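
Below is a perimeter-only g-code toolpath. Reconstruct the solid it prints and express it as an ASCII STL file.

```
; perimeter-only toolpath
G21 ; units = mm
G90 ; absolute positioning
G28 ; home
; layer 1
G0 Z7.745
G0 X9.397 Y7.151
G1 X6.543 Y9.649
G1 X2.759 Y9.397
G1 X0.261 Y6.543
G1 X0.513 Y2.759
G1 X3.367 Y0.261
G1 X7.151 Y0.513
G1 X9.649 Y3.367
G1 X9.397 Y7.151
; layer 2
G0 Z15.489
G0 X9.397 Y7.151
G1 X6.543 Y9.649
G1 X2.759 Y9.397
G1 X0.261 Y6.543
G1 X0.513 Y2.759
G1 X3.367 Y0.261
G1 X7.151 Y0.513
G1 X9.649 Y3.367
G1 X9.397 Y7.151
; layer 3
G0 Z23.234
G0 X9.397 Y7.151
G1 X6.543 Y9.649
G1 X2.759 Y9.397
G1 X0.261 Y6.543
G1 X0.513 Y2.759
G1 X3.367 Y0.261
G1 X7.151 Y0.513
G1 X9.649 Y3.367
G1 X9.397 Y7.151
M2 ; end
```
solid part
  facet normal 0.0000 0.0000 -1.0000
    outer loop
      vertex 2.759 9.397 0.000
      vertex 6.543 9.649 0.000
      vertex 9.397 7.151 0.000
    endloop
  endfacet
  facet normal 0.0000 0.0000 -1.0000
    outer loop
      vertex 0.261 6.543 0.000
      vertex 2.759 9.397 0.000
      vertex 9.397 7.151 0.000
    endloop
  endfacet
  facet normal 0.0000 0.0000 -1.0000
    outer loop
      vertex 0.513 2.759 0.000
      vertex 0.261 6.543 0.000
      vertex 9.397 7.151 0.000
    endloop
  endfacet
  facet normal 0.0000 0.0000 -1.0000
    outer loop
      vertex 3.367 0.261 0.000
      vertex 0.513 2.759 0.000
      vertex 9.397 7.151 0.000
    endloop
  endfacet
  facet normal 0.0000 0.0000 -1.0000
    outer loop
      vertex 7.151 0.513 0.000
      vertex 3.367 0.261 0.000
      vertex 9.397 7.151 0.000
    endloop
  endfacet
  facet normal 0.0000 0.0000 -1.0000
    outer loop
      vertex 9.649 3.367 0.000
      vertex 7.151 0.513 0.000
      vertex 9.397 7.151 0.000
    endloop
  endfacet
  facet normal 0.0000 0.0000 1.0000
    outer loop
      vertex 9.397 7.151 23.234
      vertex 6.543 9.649 23.234
      vertex 2.759 9.397 23.234
    endloop
  endfacet
  facet normal 0.0000 0.0000 1.0000
    outer loop
      vertex 9.397 7.151 23.234
      vertex 2.759 9.397 23.234
      vertex 0.261 6.543 23.234
    endloop
  endfacet
  facet normal 0.0000 0.0000 1.0000
    outer loop
      vertex 9.397 7.151 23.234
      vertex 0.261 6.543 23.234
      vertex 0.513 2.759 23.234
    endloop
  endfacet
  facet normal 0.0000 0.0000 1.0000
    outer loop
      vertex 9.397 7.151 23.234
      vertex 0.513 2.759 23.234
      vertex 3.367 0.261 23.234
    endloop
  endfacet
  facet normal 0.0000 0.0000 1.0000
    outer loop
      vertex 9.397 7.151 23.234
      vertex 3.367 0.261 23.234
      vertex 7.151 0.513 23.234
    endloop
  endfacet
  facet normal 0.0000 0.0000 1.0000
    outer loop
      vertex 9.397 7.151 23.234
      vertex 7.151 0.513 23.234
      vertex 9.649 3.367 23.234
    endloop
  endfacet
  facet normal 0.6586 0.7525 0.0000
    outer loop
      vertex 9.397 7.151 0.000
      vertex 6.543 9.649 0.000
      vertex 6.543 9.649 23.234
    endloop
  endfacet
  facet normal 0.6586 0.7525 0.0000
    outer loop
      vertex 9.397 7.151 0.000
      vertex 6.543 9.649 23.234
      vertex 9.397 7.151 23.234
    endloop
  endfacet
  facet normal -0.0664 0.9978 0.0000
    outer loop
      vertex 6.543 9.649 0.000
      vertex 2.759 9.397 0.000
      vertex 2.759 9.397 23.234
    endloop
  endfacet
  facet normal -0.0664 0.9978 0.0000
    outer loop
      vertex 6.543 9.649 0.000
      vertex 2.759 9.397 23.234
      vertex 6.543 9.649 23.234
    endloop
  endfacet
  facet normal -0.7525 0.6586 0.0000
    outer loop
      vertex 2.759 9.397 0.000
      vertex 0.261 6.543 0.000
      vertex 0.261 6.543 23.234
    endloop
  endfacet
  facet normal -0.7525 0.6586 0.0000
    outer loop
      vertex 2.759 9.397 0.000
      vertex 0.261 6.543 23.234
      vertex 2.759 9.397 23.234
    endloop
  endfacet
  facet normal -0.9978 -0.0664 0.0000
    outer loop
      vertex 0.261 6.543 0.000
      vertex 0.513 2.759 0.000
      vertex 0.513 2.759 23.234
    endloop
  endfacet
  facet normal -0.9978 -0.0664 0.0000
    outer loop
      vertex 0.261 6.543 0.000
      vertex 0.513 2.759 23.234
      vertex 0.261 6.543 23.234
    endloop
  endfacet
  facet normal -0.6586 -0.7525 0.0000
    outer loop
      vertex 0.513 2.759 0.000
      vertex 3.367 0.261 0.000
      vertex 3.367 0.261 23.234
    endloop
  endfacet
  facet normal -0.6586 -0.7525 0.0000
    outer loop
      vertex 0.513 2.759 0.000
      vertex 3.367 0.261 23.234
      vertex 0.513 2.759 23.234
    endloop
  endfacet
  facet normal 0.0664 -0.9978 0.0000
    outer loop
      vertex 3.367 0.261 0.000
      vertex 7.151 0.513 0.000
      vertex 7.151 0.513 23.234
    endloop
  endfacet
  facet normal 0.0664 -0.9978 0.0000
    outer loop
      vertex 3.367 0.261 0.000
      vertex 7.151 0.513 23.234
      vertex 3.367 0.261 23.234
    endloop
  endfacet
  facet normal 0.7525 -0.6586 0.0000
    outer loop
      vertex 7.151 0.513 0.000
      vertex 9.649 3.367 0.000
      vertex 9.649 3.367 23.234
    endloop
  endfacet
  facet normal 0.7525 -0.6586 0.0000
    outer loop
      vertex 7.151 0.513 0.000
      vertex 9.649 3.367 23.234
      vertex 7.151 0.513 23.234
    endloop
  endfacet
  facet normal 0.9978 0.0664 0.0000
    outer loop
      vertex 9.649 3.367 0.000
      vertex 9.397 7.151 0.000
      vertex 9.397 7.151 23.234
    endloop
  endfacet
  facet normal 0.9978 0.0664 0.0000
    outer loop
      vertex 9.649 3.367 0.000
      vertex 9.397 7.151 23.234
      vertex 9.649 3.367 23.234
    endloop
  endfacet
endsolid part

The G0 Z moves step by Δz≈7.745 mm. Every layer's G1 loop is the same polygon, so the solid is a straight extrusion of it from z=0 to z≈23.2. Closing with flat bottom and top caps and triangulating gives 28 facets — a regular 8-sided prism (a cylinder approximated with 8 flat sides), circumscribed radius ≈ 4.96 mm, height ≈ 23.2 mm.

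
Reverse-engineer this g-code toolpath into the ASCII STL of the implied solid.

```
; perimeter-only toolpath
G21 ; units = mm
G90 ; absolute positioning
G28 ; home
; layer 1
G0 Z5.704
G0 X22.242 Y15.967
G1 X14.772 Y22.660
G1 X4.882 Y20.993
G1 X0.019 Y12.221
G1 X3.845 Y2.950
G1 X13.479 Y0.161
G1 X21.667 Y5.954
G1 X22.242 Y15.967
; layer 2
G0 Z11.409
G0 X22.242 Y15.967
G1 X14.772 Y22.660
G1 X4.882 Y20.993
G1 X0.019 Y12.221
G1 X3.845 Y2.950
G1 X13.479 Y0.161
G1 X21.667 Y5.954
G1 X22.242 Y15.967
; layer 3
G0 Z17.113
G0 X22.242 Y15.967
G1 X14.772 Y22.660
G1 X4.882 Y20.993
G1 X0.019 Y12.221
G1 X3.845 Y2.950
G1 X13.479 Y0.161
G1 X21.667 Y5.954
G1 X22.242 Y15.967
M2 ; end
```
solid part
  facet normal 0.0000 0.0000 -1.0000
    outer loop
      vertex 4.882 20.993 0.000
      vertex 14.772 22.660 0.000
      vertex 22.242 15.967 0.000
    endloop
  endfacet
  facet normal 0.0000 0.0000 -1.0000
    outer loop
      vertex 0.019 12.221 0.000
      vertex 4.882 20.993 0.000
      vertex 22.242 15.967 0.000
    endloop
  endfacet
  facet normal 0.0000 0.0000 -1.0000
    outer loop
      vertex 3.845 2.950 0.000
      vertex 0.019 12.221 0.000
      vertex 22.242 15.967 0.000
    endloop
  endfacet
  facet normal 0.0000 0.0000 -1.0000
    outer loop
      vertex 13.479 0.161 0.000
      vertex 3.845 2.950 0.000
      vertex 22.242 15.967 0.000
    endloop
  endfacet
  facet normal 0.0000 0.0000 -1.0000
    outer loop
      vertex 21.667 5.954 0.000
      vertex 13.479 0.161 0.000
      vertex 22.242 15.967 0.000
    endloop
  endfacet
  facet normal 0.0000 0.0000 1.0000
    outer loop
      vertex 22.242 15.967 17.113
      vertex 14.772 22.660 17.113
      vertex 4.882 20.993 17.113
    endloop
  endfacet
  facet normal 0.0000 0.0000 1.0000
    outer loop
      vertex 22.242 15.967 17.113
      vertex 4.882 20.993 17.113
      vertex 0.019 12.221 17.113
    endloop
  endfacet
  facet normal 0.0000 0.0000 1.0000
    outer loop
      vertex 22.242 15.967 17.113
      vertex 0.019 12.221 17.113
      vertex 3.845 2.950 17.113
    endloop
  endfacet
  facet normal 0.0000 0.0000 1.0000
    outer loop
      vertex 22.242 15.967 17.113
      vertex 3.845 2.950 17.113
      vertex 13.479 0.161 17.113
    endloop
  endfacet
  facet normal 0.0000 0.0000 1.0000
    outer loop
      vertex 22.242 15.967 17.113
      vertex 13.479 0.161 17.113
      vertex 21.667 5.954 17.113
    endloop
  endfacet
  facet normal 0.6673 0.7448 0.0000
    outer loop
      vertex 22.242 15.967 0.000
      vertex 14.772 22.660 0.000
      vertex 14.772 22.660 17.113
    endloop
  endfacet
  facet normal 0.6673 0.7448 0.0000
    outer loop
      vertex 22.242 15.967 0.000
      vertex 14.772 22.660 17.113
      vertex 22.242 15.967 17.113
    endloop
  endfacet
  facet normal -0.1662 0.9861 0.0000
    outer loop
      vertex 14.772 22.660 0.000
      vertex 4.882 20.993 0.000
      vertex 4.882 20.993 17.113
    endloop
  endfacet
  facet normal -0.1662 0.9861 0.0000
    outer loop
      vertex 14.772 22.660 0.000
      vertex 4.882 20.993 17.113
      vertex 14.772 22.660 17.113
    endloop
  endfacet
  facet normal -0.8746 0.4849 0.0000
    outer loop
      vertex 4.882 20.993 0.000
      vertex 0.019 12.221 0.000
      vertex 0.019 12.221 17.113
    endloop
  endfacet
  facet normal -0.8746 0.4849 0.0000
    outer loop
      vertex 4.882 20.993 0.000
      vertex 0.019 12.221 17.113
      vertex 4.882 20.993 17.113
    endloop
  endfacet
  facet normal -0.9244 -0.3815 0.0000
    outer loop
      vertex 0.019 12.221 0.000
      vertex 3.845 2.950 0.000
      vertex 3.845 2.950 17.113
    endloop
  endfacet
  facet normal -0.9244 -0.3815 0.0000
    outer loop
      vertex 0.019 12.221 0.000
      vertex 3.845 2.950 17.113
      vertex 0.019 12.221 17.113
    endloop
  endfacet
  facet normal -0.2781 -0.9606 0.0000
    outer loop
      vertex 3.845 2.950 0.000
      vertex 13.479 0.161 0.000
      vertex 13.479 0.161 17.113
    endloop
  endfacet
  facet normal -0.2781 -0.9606 0.0000
    outer loop
      vertex 3.845 2.950 0.000
      vertex 13.479 0.161 17.113
      vertex 3.845 2.950 17.113
    endloop
  endfacet
  facet normal 0.5776 -0.8163 0.0000
    outer loop
      vertex 13.479 0.161 0.000
      vertex 21.667 5.954 0.000
      vertex 21.667 5.954 17.113
    endloop
  endfacet
  facet normal 0.5776 -0.8163 0.0000
    outer loop
      vertex 13.479 0.161 0.000
      vertex 21.667 5.954 17.113
      vertex 13.479 0.161 17.113
    endloop
  endfacet
  facet normal 0.9984 -0.0573 0.0000
    outer loop
      vertex 21.667 5.954 0.000
      vertex 22.242 15.967 0.000
      vertex 22.242 15.967 17.113
    endloop
  endfacet
  facet normal 0.9984 -0.0573 0.0000
    outer loop
      vertex 21.667 5.954 0.000
      vertex 22.242 15.967 17.113
      vertex 21.667 5.954 17.113
    endloop
  endfacet
endsolid part

The G0 Z moves step by Δz≈5.704 mm. Every layer's G1 loop is the same polygon, so the solid is a straight extrusion of it from z=0 to z≈17.1. Closing with flat bottom and top caps and triangulating gives 24 facets — a regular 7-sided prism (a cylinder approximated with 7 flat sides), circumscribed radius ≈ 11.6 mm, height ≈ 17.1 mm.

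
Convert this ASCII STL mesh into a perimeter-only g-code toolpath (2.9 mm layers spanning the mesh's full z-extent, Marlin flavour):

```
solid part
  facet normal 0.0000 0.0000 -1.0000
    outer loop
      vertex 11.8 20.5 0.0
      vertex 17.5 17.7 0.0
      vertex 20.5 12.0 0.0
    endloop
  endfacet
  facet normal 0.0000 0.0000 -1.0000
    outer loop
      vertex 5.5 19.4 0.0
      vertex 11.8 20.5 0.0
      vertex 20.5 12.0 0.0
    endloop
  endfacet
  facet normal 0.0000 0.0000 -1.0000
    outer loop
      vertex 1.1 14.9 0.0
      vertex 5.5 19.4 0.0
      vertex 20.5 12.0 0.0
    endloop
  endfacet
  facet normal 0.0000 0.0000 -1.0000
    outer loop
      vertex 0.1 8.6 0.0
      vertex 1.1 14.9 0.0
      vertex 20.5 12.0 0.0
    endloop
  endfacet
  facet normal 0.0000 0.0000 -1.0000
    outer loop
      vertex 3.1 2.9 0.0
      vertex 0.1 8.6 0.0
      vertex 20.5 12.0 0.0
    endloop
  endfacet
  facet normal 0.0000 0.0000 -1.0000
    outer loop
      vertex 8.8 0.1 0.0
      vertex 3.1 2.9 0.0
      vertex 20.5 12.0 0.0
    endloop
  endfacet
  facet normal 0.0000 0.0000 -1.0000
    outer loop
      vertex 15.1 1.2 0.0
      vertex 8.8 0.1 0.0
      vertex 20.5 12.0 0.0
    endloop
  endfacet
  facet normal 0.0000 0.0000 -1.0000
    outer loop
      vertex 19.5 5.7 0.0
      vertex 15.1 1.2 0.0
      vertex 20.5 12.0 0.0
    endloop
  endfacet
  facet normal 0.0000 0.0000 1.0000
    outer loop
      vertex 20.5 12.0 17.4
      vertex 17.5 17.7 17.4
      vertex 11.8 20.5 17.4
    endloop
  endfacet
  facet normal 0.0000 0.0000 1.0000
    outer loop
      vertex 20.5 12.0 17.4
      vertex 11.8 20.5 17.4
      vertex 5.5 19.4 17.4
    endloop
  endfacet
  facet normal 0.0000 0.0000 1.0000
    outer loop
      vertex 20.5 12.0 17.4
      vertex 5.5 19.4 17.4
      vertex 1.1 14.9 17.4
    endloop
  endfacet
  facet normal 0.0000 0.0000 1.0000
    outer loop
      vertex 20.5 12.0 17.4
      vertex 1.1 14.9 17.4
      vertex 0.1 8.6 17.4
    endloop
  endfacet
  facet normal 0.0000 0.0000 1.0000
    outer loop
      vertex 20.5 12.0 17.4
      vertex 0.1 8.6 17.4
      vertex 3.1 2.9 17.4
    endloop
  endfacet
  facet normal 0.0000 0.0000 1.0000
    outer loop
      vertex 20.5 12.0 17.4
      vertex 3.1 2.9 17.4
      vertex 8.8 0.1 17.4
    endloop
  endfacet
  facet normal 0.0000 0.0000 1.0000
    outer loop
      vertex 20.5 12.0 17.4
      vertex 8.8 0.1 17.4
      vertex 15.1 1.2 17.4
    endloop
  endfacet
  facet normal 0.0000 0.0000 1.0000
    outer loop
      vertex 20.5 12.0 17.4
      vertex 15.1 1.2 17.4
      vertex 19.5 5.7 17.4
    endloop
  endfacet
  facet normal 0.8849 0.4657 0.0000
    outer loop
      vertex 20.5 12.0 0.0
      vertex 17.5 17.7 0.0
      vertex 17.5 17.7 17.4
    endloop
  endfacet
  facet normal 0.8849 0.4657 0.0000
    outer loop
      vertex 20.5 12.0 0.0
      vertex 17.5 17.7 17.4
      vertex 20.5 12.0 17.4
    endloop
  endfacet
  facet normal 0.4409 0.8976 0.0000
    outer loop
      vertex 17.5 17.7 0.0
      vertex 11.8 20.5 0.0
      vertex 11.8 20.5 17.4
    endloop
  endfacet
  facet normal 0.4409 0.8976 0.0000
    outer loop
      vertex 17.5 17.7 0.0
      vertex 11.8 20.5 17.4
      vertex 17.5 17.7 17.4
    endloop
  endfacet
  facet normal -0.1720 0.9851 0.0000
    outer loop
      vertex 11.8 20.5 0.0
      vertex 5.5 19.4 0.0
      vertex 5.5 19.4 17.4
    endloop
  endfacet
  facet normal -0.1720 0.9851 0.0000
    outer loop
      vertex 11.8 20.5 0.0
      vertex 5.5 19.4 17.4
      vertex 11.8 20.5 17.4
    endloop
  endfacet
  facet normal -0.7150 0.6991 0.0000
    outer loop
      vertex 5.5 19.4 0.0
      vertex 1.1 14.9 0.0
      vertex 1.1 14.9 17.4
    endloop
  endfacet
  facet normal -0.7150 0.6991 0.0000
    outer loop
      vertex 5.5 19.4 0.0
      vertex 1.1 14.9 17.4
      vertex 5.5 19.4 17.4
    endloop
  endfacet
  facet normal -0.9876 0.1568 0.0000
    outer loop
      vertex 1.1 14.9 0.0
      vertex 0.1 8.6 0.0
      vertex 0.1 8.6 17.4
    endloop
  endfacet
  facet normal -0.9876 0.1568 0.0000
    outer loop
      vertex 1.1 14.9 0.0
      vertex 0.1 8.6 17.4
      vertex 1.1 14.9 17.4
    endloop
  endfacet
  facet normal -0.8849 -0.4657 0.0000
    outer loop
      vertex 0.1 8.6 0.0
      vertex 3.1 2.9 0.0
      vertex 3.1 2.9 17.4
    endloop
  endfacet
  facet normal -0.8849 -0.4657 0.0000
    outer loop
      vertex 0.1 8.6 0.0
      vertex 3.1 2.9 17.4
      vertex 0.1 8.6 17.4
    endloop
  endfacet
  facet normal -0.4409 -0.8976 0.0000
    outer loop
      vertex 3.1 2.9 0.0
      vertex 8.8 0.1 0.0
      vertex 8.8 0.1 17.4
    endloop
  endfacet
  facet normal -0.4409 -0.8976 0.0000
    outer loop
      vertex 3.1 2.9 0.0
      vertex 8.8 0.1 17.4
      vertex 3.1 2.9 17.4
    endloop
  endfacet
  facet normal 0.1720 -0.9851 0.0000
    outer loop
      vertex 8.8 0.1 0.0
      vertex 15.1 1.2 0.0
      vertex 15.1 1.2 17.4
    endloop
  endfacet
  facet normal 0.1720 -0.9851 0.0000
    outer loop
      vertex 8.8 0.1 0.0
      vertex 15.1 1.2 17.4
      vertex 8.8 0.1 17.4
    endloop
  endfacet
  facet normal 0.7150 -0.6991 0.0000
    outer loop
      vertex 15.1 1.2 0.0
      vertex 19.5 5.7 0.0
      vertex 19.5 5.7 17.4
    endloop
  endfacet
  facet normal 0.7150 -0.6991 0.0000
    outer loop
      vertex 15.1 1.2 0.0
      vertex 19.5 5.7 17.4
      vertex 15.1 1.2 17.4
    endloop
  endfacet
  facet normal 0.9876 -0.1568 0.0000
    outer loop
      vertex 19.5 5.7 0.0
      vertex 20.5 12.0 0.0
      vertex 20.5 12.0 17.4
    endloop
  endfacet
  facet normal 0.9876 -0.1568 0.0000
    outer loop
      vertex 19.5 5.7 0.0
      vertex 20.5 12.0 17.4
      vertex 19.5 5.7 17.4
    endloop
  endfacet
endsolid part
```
; perimeter-only toolpath
G21 ; units = mm
G90 ; absolute positioning
G28 ; home
; layer 1
G0 Z2.9
G0 X20.5 Y12.0
G1 X17.5 Y17.7
G1 X11.8 Y20.5
G1 X5.5 Y19.4
G1 X1.1 Y14.9
G1 X0.1 Y8.6
G1 X3.1 Y2.9
G1 X8.8 Y0.1
G1 X15.1 Y1.2
G1 X19.5 Y5.7
G1 X20.5 Y12.0
; layer 2
G0 Z5.8
G0 X20.5 Y12.0
G1 X17.5 Y17.7
G1 X11.8 Y20.5
G1 X5.5 Y19.4
G1 X1.1 Y14.9
G1 X0.1 Y8.6
G1 X3.1 Y2.9
G1 X8.8 Y0.1
G1 X15.1 Y1.2
G1 X19.5 Y5.7
G1 X20.5 Y12.0
; layer 3
G0 Z8.7
G0 X20.5 Y12.0
G1 X17.5 Y17.7
G1 X11.8 Y20.5
G1 X5.5 Y19.4
G1 X1.1 Y14.9
G1 X0.1 Y8.6
G1 X3.1 Y2.9
G1 X8.8 Y0.1
G1 X15.1 Y1.2
G1 X19.5 Y5.7
G1 X20.5 Y12.0
; layer 4
G0 Z11.6
G0 X20.5 Y12.0
G1 X17.5 Y17.7
G1 X11.8 Y20.5
G1 X5.5 Y19.4
G1 X1.1 Y14.9
G1 X0.1 Y8.6
G1 X3.1 Y2.9
G1 X8.8 Y0.1
G1 X15.1 Y1.2
G1 X19.5 Y5.7
G1 X20.5 Y12.0
; layer 5
G0 Z14.5
G0 X20.5 Y12.0
G1 X17.5 Y17.7
G1 X11.8 Y20.5
G1 X5.5 Y19.4
G1 X1.1 Y14.9
G1 X0.1 Y8.6
G1 X3.1 Y2.9
G1 X8.8 Y0.1
G1 X15.1 Y1.2
G1 X19.5 Y5.7
G1 X20.5 Y12.0
; layer 6
G0 Z17.4
G0 X20.5 Y12.0
G1 X17.5 Y17.7
G1 X11.8 Y20.5
G1 X5.5 Y19.4
G1 X1.1 Y14.9
G1 X0.1 Y8.6
G1 X3.1 Y2.9
G1 X8.8 Y0.1
G1 X15.1 Y1.2
G1 X19.5 Y5.7
G1 X20.5 Y12.0
M2 ; end

The solid is a regular 10-sided prism (a cylinder approximated with 10 flat sides), circumscribed radius ≈ 10.3 mm, height ≈ 17.4 mm. Slicing at Δz = 2.9 mm — 6 equal slices spanning the solid's height, so layer i sits at z = i·h/6 — gives 6 non-empty perimeters. Each is a 10-segment closed polygon; G0 lifts to the layer z and rapids to the start vertex, then G1 traces the edges.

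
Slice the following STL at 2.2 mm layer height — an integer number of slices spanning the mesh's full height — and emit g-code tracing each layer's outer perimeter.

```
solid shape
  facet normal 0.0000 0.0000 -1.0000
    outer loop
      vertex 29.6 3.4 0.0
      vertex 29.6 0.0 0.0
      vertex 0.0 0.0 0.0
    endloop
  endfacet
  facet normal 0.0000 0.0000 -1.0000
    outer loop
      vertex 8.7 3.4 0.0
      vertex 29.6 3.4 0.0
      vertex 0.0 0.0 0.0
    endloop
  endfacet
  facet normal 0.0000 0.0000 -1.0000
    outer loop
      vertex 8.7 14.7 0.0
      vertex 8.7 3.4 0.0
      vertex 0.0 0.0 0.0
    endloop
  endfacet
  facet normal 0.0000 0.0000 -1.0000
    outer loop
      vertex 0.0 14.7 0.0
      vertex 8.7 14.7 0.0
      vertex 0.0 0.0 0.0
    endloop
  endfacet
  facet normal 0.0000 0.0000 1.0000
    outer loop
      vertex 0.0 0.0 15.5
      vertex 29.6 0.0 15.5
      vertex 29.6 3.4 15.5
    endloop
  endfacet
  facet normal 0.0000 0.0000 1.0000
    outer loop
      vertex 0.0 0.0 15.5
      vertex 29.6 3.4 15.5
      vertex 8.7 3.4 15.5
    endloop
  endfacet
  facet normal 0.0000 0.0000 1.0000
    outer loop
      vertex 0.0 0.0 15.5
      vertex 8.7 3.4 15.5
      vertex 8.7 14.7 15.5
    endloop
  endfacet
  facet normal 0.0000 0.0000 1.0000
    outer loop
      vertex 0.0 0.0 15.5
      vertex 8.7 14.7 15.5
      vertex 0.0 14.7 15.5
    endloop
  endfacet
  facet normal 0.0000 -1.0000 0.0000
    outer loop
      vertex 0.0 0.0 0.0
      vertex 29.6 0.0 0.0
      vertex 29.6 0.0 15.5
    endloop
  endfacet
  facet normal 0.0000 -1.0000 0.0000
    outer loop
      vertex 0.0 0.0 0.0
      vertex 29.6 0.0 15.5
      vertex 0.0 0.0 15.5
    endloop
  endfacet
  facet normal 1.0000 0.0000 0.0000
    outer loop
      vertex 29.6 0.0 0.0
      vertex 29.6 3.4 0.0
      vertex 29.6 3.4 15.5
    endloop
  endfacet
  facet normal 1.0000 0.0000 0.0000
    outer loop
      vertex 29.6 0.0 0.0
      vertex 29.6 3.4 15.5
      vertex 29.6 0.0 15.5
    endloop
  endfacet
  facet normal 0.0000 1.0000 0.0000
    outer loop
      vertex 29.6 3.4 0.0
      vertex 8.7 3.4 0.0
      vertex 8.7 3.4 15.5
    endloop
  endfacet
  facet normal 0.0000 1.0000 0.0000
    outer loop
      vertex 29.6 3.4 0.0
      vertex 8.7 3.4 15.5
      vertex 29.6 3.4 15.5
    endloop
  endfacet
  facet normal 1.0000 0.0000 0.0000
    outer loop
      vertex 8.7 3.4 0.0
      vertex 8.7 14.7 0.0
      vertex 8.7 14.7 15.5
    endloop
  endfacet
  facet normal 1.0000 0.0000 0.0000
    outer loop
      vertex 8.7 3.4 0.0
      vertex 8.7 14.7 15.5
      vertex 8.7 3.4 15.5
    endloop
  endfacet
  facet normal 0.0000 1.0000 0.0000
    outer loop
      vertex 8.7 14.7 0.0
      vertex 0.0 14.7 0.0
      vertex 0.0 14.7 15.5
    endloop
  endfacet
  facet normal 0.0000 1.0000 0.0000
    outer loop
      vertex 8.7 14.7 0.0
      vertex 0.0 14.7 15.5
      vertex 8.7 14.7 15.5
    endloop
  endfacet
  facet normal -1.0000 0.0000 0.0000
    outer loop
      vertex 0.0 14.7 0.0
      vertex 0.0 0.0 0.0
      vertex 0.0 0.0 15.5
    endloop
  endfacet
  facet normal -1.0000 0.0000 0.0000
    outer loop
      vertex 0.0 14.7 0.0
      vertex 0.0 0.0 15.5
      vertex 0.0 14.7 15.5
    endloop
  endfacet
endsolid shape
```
; perimeter-only toolpath
G21 ; units = mm
G90 ; absolute positioning
G28 ; home
; layer 1
G0 Z2.2
G0 X0.0 Y0.0
G1 X29.6 Y0.0
G1 X29.6 Y3.4
G1 X8.7 Y3.4
G1 X8.7 Y14.7
G1 X0.0 Y14.7
G1 X0.0 Y0.0
; layer 2
G0 Z4.4
G0 X0.0 Y0.0
G1 X29.6 Y0.0
G1 X29.6 Y3.4
G1 X8.7 Y3.4
G1 X8.7 Y14.7
G1 X0.0 Y14.7
G1 X0.0 Y0.0
; layer 3
G0 Z6.6
G0 X0.0 Y0.0
G1 X29.6 Y0.0
G1 X29.6 Y3.4
G1 X8.7 Y3.4
G1 X8.7 Y14.7
G1 X0.0 Y14.7
G1 X0.0 Y0.0
; layer 4
G0 Z8.9
G0 X0.0 Y0.0
G1 X29.6 Y0.0
G1 X29.6 Y3.4
G1 X8.7 Y3.4
G1 X8.7 Y14.7
G1 X0.0 Y14.7
G1 X0.0 Y0.0
; layer 5
G0 Z11.1
G0 X0.0 Y0.0
G1 X29.6 Y0.0
G1 X29.6 Y3.4
G1 X8.7 Y3.4
G1 X8.7 Y14.7
G1 X0.0 Y14.7
G1 X0.0 Y0.0
; layer 6
G0 Z13.3
G0 X0.0 Y0.0
G1 X29.6 Y0.0
G1 X29.6 Y3.4
G1 X8.7 Y3.4
G1 X8.7 Y14.7
G1 X0.0 Y14.7
G1 X0.0 Y0.0
; layer 7
G0 Z15.5
G0 X0.0 Y0.0
G1 X29.6 Y0.0
G1 X29.6 Y3.4
G1 X8.7 Y3.4
G1 X8.7 Y14.7
G1 X0.0 Y14.7
G1 X0.0 Y0.0
M2 ; end

The solid is an L-shaped prism: outer 29.6 × 14.7 mm, arm thicknesses ≈ 3.4 mm (horizontal) and 8.7 mm (vertical), extruded 15.5 mm in z. Slicing at Δz = 2.2 mm — 7 equal slices spanning the solid's height, so layer i sits at z = i·h/7 — gives 7 non-empty perimeters. Each is a 6-segment closed polygon; G0 lifts to the layer z and rapids to the start vertex, then G1 traces the edges.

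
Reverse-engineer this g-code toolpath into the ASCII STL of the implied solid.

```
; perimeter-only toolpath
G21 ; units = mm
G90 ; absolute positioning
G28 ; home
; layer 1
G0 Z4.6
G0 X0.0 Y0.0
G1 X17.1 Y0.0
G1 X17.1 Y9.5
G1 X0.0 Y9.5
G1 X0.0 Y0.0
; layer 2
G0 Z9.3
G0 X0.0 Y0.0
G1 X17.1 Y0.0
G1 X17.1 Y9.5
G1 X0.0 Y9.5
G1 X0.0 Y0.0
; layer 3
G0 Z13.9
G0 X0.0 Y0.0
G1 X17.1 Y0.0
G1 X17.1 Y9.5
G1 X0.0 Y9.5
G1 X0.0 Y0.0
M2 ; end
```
solid part
  facet normal 0.0000 0.0000 -1.0000
    outer loop
      vertex 17.1 9.5 0.0
      vertex 17.1 0.0 0.0
      vertex 0.0 0.0 0.0
    endloop
  endfacet
  facet normal 0.0000 0.0000 -1.0000
    outer loop
      vertex 0.0 9.5 0.0
      vertex 17.1 9.5 0.0
      vertex 0.0 0.0 0.0
    endloop
  endfacet
  facet normal 0.0000 0.0000 1.0000
    outer loop
      vertex 0.0 0.0 13.9
      vertex 17.1 0.0 13.9
      vertex 17.1 9.5 13.9
    endloop
  endfacet
  facet normal 0.0000 0.0000 1.0000
    outer loop
      vertex 0.0 0.0 13.9
      vertex 17.1 9.5 13.9
      vertex 0.0 9.5 13.9
    endloop
  endfacet
  facet normal 0.0000 -1.0000 0.0000
    outer loop
      vertex 0.0 0.0 0.0
      vertex 17.1 0.0 0.0
      vertex 17.1 0.0 13.9
    endloop
  endfacet
  facet normal 0.0000 -1.0000 0.0000
    outer loop
      vertex 0.0 0.0 0.0
      vertex 17.1 0.0 13.9
      vertex 0.0 0.0 13.9
    endloop
  endfacet
  facet normal 0.0000 1.0000 0.0000
    outer loop
      vertex 17.1 9.5 13.9
      vertex 17.1 9.5 0.0
      vertex 0.0 9.5 0.0
    endloop
  endfacet
  facet normal 0.0000 1.0000 0.0000
    outer loop
      vertex 0.0 9.5 13.9
      vertex 17.1 9.5 13.9
      vertex 0.0 9.5 0.0
    endloop
  endfacet
  facet normal -1.0000 0.0000 0.0000
    outer loop
      vertex 0.0 9.5 13.9
      vertex 0.0 9.5 0.0
      vertex 0.0 0.0 0.0
    endloop
  endfacet
  facet normal -1.0000 0.0000 0.0000
    outer loop
      vertex 0.0 0.0 13.9
      vertex 0.0 9.5 13.9
      vertex 0.0 0.0 0.0
    endloop
  endfacet
  facet normal 1.0000 0.0000 0.0000
    outer loop
      vertex 17.1 0.0 0.0
      vertex 17.1 9.5 0.0
      vertex 17.1 9.5 13.9
    endloop
  endfacet
  facet normal 1.0000 0.0000 0.0000
    outer loop
      vertex 17.1 0.0 0.0
      vertex 17.1 9.5 13.9
      vertex 17.1 0.0 13.9
    endloop
  endfacet
endsolid part

The G0 Z moves step by Δz≈4.6 mm. Every layer's G1 loop is the same polygon, so the solid is a straight extrusion of it from z=0 to z≈13.9. Closing with flat bottom and top caps and triangulating gives 12 facets — a rectangular box, roughly 17.1 × 9.5 mm footprint and 13.9 mm tall.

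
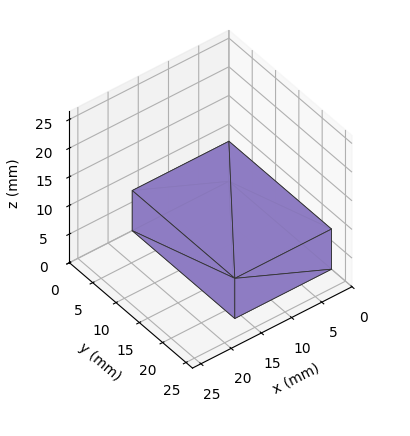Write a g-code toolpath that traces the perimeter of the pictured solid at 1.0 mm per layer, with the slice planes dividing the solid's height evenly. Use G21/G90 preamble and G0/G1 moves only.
Reading the render: the shape is a rectangular box, roughly 16 × 22 mm footprint and 7 mm tall (dimensions read to the nearest mm from the axis ticks). For the g-code, the solid's height is divided into equal slices at the stated Δz and each level perimeter traced with G1 moves after a G0 lift.

; perimeter-only toolpath
G21 ; units = mm
G90 ; absolute positioning
G28 ; home
; layer 1
G0 Z1.0
G0 X0.0 Y0.0
G1 X16.0 Y0.0
G1 X16.0 Y22.0
G1 X0.0 Y22.0
G1 X0.0 Y0.0
; layer 2
G0 Z2.0
G0 X0.0 Y0.0
G1 X16.0 Y0.0
G1 X16.0 Y22.0
G1 X0.0 Y22.0
G1 X0.0 Y0.0
; layer 3
G0 Z3.0
G0 X0.0 Y0.0
G1 X16.0 Y0.0
G1 X16.0 Y22.0
G1 X0.0 Y22.0
G1 X0.0 Y0.0
; layer 4
G0 Z4.0
G0 X0.0 Y0.0
G1 X16.0 Y0.0
G1 X16.0 Y22.0
G1 X0.0 Y22.0
G1 X0.0 Y0.0
; layer 5
G0 Z5.0
G0 X0.0 Y0.0
G1 X16.0 Y0.0
G1 X16.0 Y22.0
G1 X0.0 Y22.0
G1 X0.0 Y0.0
; layer 6
G0 Z6.0
G0 X0.0 Y0.0
G1 X16.0 Y0.0
G1 X16.0 Y22.0
G1 X0.0 Y22.0
G1 X0.0 Y0.0
; layer 7
G0 Z7.0
G0 X0.0 Y0.0
G1 X16.0 Y0.0
G1 X16.0 Y22.0
G1 X0.0 Y22.0
G1 X0.0 Y0.0
M2 ; end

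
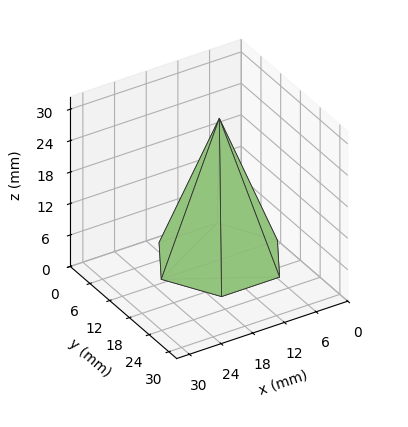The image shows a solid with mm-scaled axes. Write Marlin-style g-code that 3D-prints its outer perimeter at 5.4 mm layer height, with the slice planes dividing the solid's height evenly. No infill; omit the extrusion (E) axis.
Reading the render: the shape is a regular 6-sided pyramid, base circumscribed radius ≈ 11 mm, apex at z ≈ 27 mm (dimensions read to the nearest mm from the axis ticks). For the g-code, the solid's height is divided into equal slices at the stated Δz and each level perimeter traced with G1 moves after a G0 lift.

; perimeter-only toolpath
G21 ; units = mm
G90 ; absolute positioning
G28 ; home
; layer 1
G0 Z5.4
G0 X19.8 Y11.0
G1 X15.4 Y18.6
G1 X6.6 Y18.6
G1 X2.2 Y11.0
G1 X6.6 Y3.4
G1 X15.4 Y3.4
G1 X19.8 Y11.0
; layer 2
G0 Z10.8
G0 X17.6 Y11.0
G1 X14.3 Y16.7
G1 X7.7 Y16.7
G1 X4.4 Y11.0
G1 X7.7 Y5.3
G1 X14.3 Y5.3
G1 X17.6 Y11.0
; layer 3
G0 Z16.2
G0 X15.4 Y11.0
G1 X13.2 Y14.8
G1 X8.8 Y14.8
G1 X6.6 Y11.0
G1 X8.8 Y7.2
G1 X13.2 Y7.2
G1 X15.4 Y11.0
; layer 4
G0 Z21.6
G0 X13.2 Y11.0
G1 X12.1 Y12.9
G1 X9.9 Y12.9
G1 X8.8 Y11.0
G1 X9.9 Y9.1
G1 X12.1 Y9.1
G1 X13.2 Y11.0
M2 ; end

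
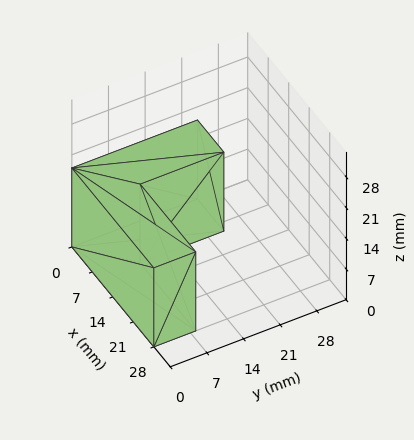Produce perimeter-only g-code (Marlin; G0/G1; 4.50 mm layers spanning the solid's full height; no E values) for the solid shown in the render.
Reading the render: the shape is an L-shaped prism: outer 28 × 24 mm, arm thicknesses ≈ 8 mm (horizontal) and 9 mm (vertical), extruded 18 mm in z (dimensions read to the nearest mm from the axis ticks). For the g-code, the solid's height is divided into equal slices at the stated Δz and each level perimeter traced with G1 moves after a G0 lift.

; perimeter-only toolpath
G21 ; units = mm
G90 ; absolute positioning
G28 ; home
; layer 1
G0 Z4.50
G0 X0.00 Y0.00
G1 X28.00 Y0.00
G1 X28.00 Y8.00
G1 X9.00 Y8.00
G1 X9.00 Y24.00
G1 X0.00 Y24.00
G1 X0.00 Y0.00
; layer 2
G0 Z9.00
G0 X0.00 Y0.00
G1 X28.00 Y0.00
G1 X28.00 Y8.00
G1 X9.00 Y8.00
G1 X9.00 Y24.00
G1 X0.00 Y24.00
G1 X0.00 Y0.00
; layer 3
G0 Z13.50
G0 X0.00 Y0.00
G1 X28.00 Y0.00
G1 X28.00 Y8.00
G1 X9.00 Y8.00
G1 X9.00 Y24.00
G1 X0.00 Y24.00
G1 X0.00 Y0.00
; layer 4
G0 Z18.00
G0 X0.00 Y0.00
G1 X28.00 Y0.00
G1 X28.00 Y8.00
G1 X9.00 Y8.00
G1 X9.00 Y24.00
G1 X0.00 Y24.00
G1 X0.00 Y0.00
M2 ; end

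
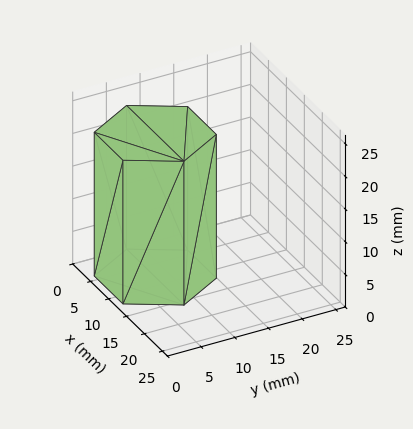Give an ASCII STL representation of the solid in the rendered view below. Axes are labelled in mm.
Reading the render: the shape is a regular 6-sided prism (a cylinder approximated with 6 flat sides), circumscribed radius ≈ 8 mm, height ≈ 22 mm (dimensions read to the nearest mm from the axis ticks). For the STL, each face is triangulated and given an outward normal.

solid part
  facet normal 0.0000 0.0000 -1.0000
    outer loop
      vertex 4.000 14.928 0.000
      vertex 12.000 14.928 0.000
      vertex 16.000 8.000 0.000
    endloop
  endfacet
  facet normal 0.0000 0.0000 -1.0000
    outer loop
      vertex 0.000 8.000 0.000
      vertex 4.000 14.928 0.000
      vertex 16.000 8.000 0.000
    endloop
  endfacet
  facet normal 0.0000 0.0000 -1.0000
    outer loop
      vertex 4.000 1.072 0.000
      vertex 0.000 8.000 0.000
      vertex 16.000 8.000 0.000
    endloop
  endfacet
  facet normal 0.0000 0.0000 -1.0000
    outer loop
      vertex 12.000 1.072 0.000
      vertex 4.000 1.072 0.000
      vertex 16.000 8.000 0.000
    endloop
  endfacet
  facet normal 0.0000 0.0000 1.0000
    outer loop
      vertex 16.000 8.000 22.000
      vertex 12.000 14.928 22.000
      vertex 4.000 14.928 22.000
    endloop
  endfacet
  facet normal 0.0000 0.0000 1.0000
    outer loop
      vertex 16.000 8.000 22.000
      vertex 4.000 14.928 22.000
      vertex 0.000 8.000 22.000
    endloop
  endfacet
  facet normal 0.0000 0.0000 1.0000
    outer loop
      vertex 16.000 8.000 22.000
      vertex 0.000 8.000 22.000
      vertex 4.000 1.072 22.000
    endloop
  endfacet
  facet normal 0.0000 0.0000 1.0000
    outer loop
      vertex 16.000 8.000 22.000
      vertex 4.000 1.072 22.000
      vertex 12.000 1.072 22.000
    endloop
  endfacet
  facet normal 0.8660 0.5000 0.0000
    outer loop
      vertex 16.000 8.000 0.000
      vertex 12.000 14.928 0.000
      vertex 12.000 14.928 22.000
    endloop
  endfacet
  facet normal 0.8660 0.5000 0.0000
    outer loop
      vertex 16.000 8.000 0.000
      vertex 12.000 14.928 22.000
      vertex 16.000 8.000 22.000
    endloop
  endfacet
  facet normal 0.0000 1.0000 0.0000
    outer loop
      vertex 12.000 14.928 0.000
      vertex 4.000 14.928 0.000
      vertex 4.000 14.928 22.000
    endloop
  endfacet
  facet normal 0.0000 1.0000 0.0000
    outer loop
      vertex 12.000 14.928 0.000
      vertex 4.000 14.928 22.000
      vertex 12.000 14.928 22.000
    endloop
  endfacet
  facet normal -0.8660 0.5000 0.0000
    outer loop
      vertex 4.000 14.928 0.000
      vertex 0.000 8.000 0.000
      vertex 0.000 8.000 22.000
    endloop
  endfacet
  facet normal -0.8660 0.5000 0.0000
    outer loop
      vertex 4.000 14.928 0.000
      vertex 0.000 8.000 22.000
      vertex 4.000 14.928 22.000
    endloop
  endfacet
  facet normal -0.8660 -0.5000 0.0000
    outer loop
      vertex 0.000 8.000 0.000
      vertex 4.000 1.072 0.000
      vertex 4.000 1.072 22.000
    endloop
  endfacet
  facet normal -0.8660 -0.5000 0.0000
    outer loop
      vertex 0.000 8.000 0.000
      vertex 4.000 1.072 22.000
      vertex 0.000 8.000 22.000
    endloop
  endfacet
  facet normal 0.0000 -1.0000 0.0000
    outer loop
      vertex 4.000 1.072 0.000
      vertex 12.000 1.072 0.000
      vertex 12.000 1.072 22.000
    endloop
  endfacet
  facet normal 0.0000 -1.0000 0.0000
    outer loop
      vertex 4.000 1.072 0.000
      vertex 12.000 1.072 22.000
      vertex 4.000 1.072 22.000
    endloop
  endfacet
  facet normal 0.8660 -0.5000 0.0000
    outer loop
      vertex 12.000 1.072 0.000
      vertex 16.000 8.000 0.000
      vertex 16.000 8.000 22.000
    endloop
  endfacet
  facet normal 0.8660 -0.5000 0.0000
    outer loop
      vertex 12.000 1.072 0.000
      vertex 16.000 8.000 22.000
      vertex 12.000 1.072 22.000
    endloop
  endfacet
endsolid part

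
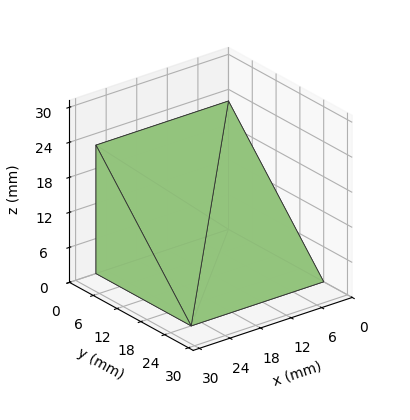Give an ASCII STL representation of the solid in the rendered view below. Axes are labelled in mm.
Reading the render: the shape is a wedge (ramp): 26 × 24 mm base, rising to 22 mm along the y=0 edge and sloping linearly to z=0 at y=24 (dimensions read to the nearest mm from the axis ticks). For the STL, each face is triangulated and given an outward normal.

solid part
  facet normal 0.0000 0.0000 -1.0000
    outer loop
      vertex 26.0 24.0 0.0
      vertex 26.0 0.0 0.0
      vertex 0.0 0.0 0.0
    endloop
  endfacet
  facet normal 0.0000 0.0000 -1.0000
    outer loop
      vertex 0.0 24.0 0.0
      vertex 26.0 24.0 0.0
      vertex 0.0 0.0 0.0
    endloop
  endfacet
  facet normal 0.0000 -1.0000 0.0000
    outer loop
      vertex 0.0 0.0 0.0
      vertex 26.0 0.0 0.0
      vertex 26.0 0.0 22.0
    endloop
  endfacet
  facet normal 0.0000 -1.0000 0.0000
    outer loop
      vertex 0.0 0.0 0.0
      vertex 26.0 0.0 22.0
      vertex 0.0 0.0 22.0
    endloop
  endfacet
  facet normal 0.0000 0.6757 0.7372
    outer loop
      vertex 0.0 0.0 22.0
      vertex 26.0 0.0 22.0
      vertex 26.0 24.0 0.0
    endloop
  endfacet
  facet normal 0.0000 0.6757 0.7372
    outer loop
      vertex 0.0 0.0 22.0
      vertex 26.0 24.0 0.0
      vertex 0.0 24.0 0.0
    endloop
  endfacet
  facet normal -1.0000 0.0000 0.0000
    outer loop
      vertex 0.0 0.0 22.0
      vertex 0.0 24.0 0.0
      vertex 0.0 0.0 0.0
    endloop
  endfacet
  facet normal 1.0000 0.0000 0.0000
    outer loop
      vertex 26.0 0.0 0.0
      vertex 26.0 24.0 0.0
      vertex 26.0 0.0 22.0
    endloop
  endfacet
endsolid part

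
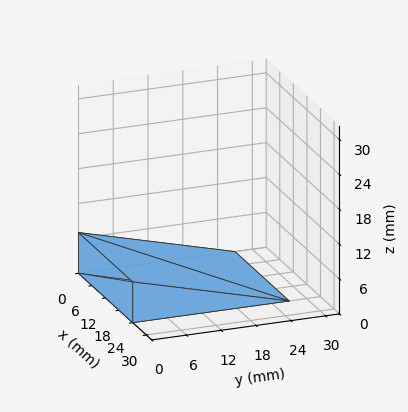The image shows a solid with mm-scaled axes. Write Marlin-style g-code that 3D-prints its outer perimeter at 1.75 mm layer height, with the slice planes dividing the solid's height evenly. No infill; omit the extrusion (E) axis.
Reading the render: the shape is a wedge (ramp): 24 × 27 mm base, rising to 7 mm along the y=0 edge and sloping linearly to z=0 at y=27 (dimensions read to the nearest mm from the axis ticks). For the g-code, the solid's height is divided into equal slices at the stated Δz and each level perimeter traced with G1 moves after a G0 lift.

; perimeter-only toolpath
G21 ; units = mm
G90 ; absolute positioning
G28 ; home
; layer 1
G0 Z1.75
G0 X0.00 Y0.00
G1 X24.00 Y0.00
G1 X24.00 Y20.25
G1 X0.00 Y20.25
G1 X0.00 Y0.00
; layer 2
G0 Z3.50
G0 X0.00 Y0.00
G1 X24.00 Y0.00
G1 X24.00 Y13.50
G1 X0.00 Y13.50
G1 X0.00 Y0.00
; layer 3
G0 Z5.25
G0 X0.00 Y0.00
G1 X24.00 Y0.00
G1 X24.00 Y6.75
G1 X0.00 Y6.75
G1 X0.00 Y0.00
M2 ; end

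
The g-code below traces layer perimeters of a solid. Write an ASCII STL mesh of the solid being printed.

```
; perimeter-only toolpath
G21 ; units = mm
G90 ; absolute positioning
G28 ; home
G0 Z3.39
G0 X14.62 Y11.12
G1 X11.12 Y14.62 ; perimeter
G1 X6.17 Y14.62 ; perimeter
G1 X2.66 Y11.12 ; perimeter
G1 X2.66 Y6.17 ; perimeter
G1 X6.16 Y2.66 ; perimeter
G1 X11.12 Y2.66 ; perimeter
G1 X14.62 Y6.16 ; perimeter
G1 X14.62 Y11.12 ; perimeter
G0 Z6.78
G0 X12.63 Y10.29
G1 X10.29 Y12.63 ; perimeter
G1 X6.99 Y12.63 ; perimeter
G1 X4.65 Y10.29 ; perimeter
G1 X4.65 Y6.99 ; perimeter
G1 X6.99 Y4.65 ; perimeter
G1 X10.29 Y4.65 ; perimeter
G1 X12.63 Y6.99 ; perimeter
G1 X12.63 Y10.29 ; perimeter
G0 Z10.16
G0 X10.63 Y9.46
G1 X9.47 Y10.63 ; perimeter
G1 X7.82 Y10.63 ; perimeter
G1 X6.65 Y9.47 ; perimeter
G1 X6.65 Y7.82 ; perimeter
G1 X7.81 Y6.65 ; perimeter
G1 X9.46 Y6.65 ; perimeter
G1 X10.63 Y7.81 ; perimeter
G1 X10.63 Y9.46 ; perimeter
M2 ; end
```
solid part
  facet normal 0.0000 0.0000 -1.0000
    outer loop
      vertex 5.34 16.62 0.00
      vertex 11.95 16.62 0.00
      vertex 16.62 11.94 0.00
    endloop
  endfacet
  facet normal 0.0000 0.0000 -1.0000
    outer loop
      vertex 0.66 11.95 0.00
      vertex 5.34 16.62 0.00
      vertex 16.62 11.94 0.00
    endloop
  endfacet
  facet normal 0.0000 0.0000 -1.0000
    outer loop
      vertex 0.66 5.34 0.00
      vertex 0.66 11.95 0.00
      vertex 16.62 11.94 0.00
    endloop
  endfacet
  facet normal 0.0000 0.0000 -1.0000
    outer loop
      vertex 5.33 0.66 0.00
      vertex 0.66 5.34 0.00
      vertex 16.62 11.94 0.00
    endloop
  endfacet
  facet normal 0.0000 0.0000 -1.0000
    outer loop
      vertex 11.94 0.66 0.00
      vertex 5.33 0.66 0.00
      vertex 16.62 11.94 0.00
    endloop
  endfacet
  facet normal 0.0000 0.0000 -1.0000
    outer loop
      vertex 16.62 5.33 0.00
      vertex 11.94 0.66 0.00
      vertex 16.62 11.94 0.00
    endloop
  endfacet
  facet normal 0.6100 0.6086 0.5075
    outer loop
      vertex 16.62 11.94 0.00
      vertex 11.95 16.62 0.00
      vertex 8.64 8.64 13.55
    endloop
  endfacet
  facet normal 0.0000 0.8617 0.5075
    outer loop
      vertex 11.95 16.62 0.00
      vertex 5.34 16.62 0.00
      vertex 8.64 8.64 13.55
    endloop
  endfacet
  facet normal -0.6086 0.6100 0.5075
    outer loop
      vertex 5.34 16.62 0.00
      vertex 0.66 11.95 0.00
      vertex 8.64 8.64 13.55
    endloop
  endfacet
  facet normal -0.8617 0.0000 0.5075
    outer loop
      vertex 0.66 11.95 0.00
      vertex 0.66 5.34 0.00
      vertex 8.64 8.64 13.55
    endloop
  endfacet
  facet normal -0.6100 -0.6086 0.5075
    outer loop
      vertex 0.66 5.34 0.00
      vertex 5.33 0.66 0.00
      vertex 8.64 8.64 13.55
    endloop
  endfacet
  facet normal 0.0000 -0.8617 0.5075
    outer loop
      vertex 5.33 0.66 0.00
      vertex 11.94 0.66 0.00
      vertex 8.64 8.64 13.55
    endloop
  endfacet
  facet normal 0.6086 -0.6100 0.5075
    outer loop
      vertex 11.94 0.66 0.00
      vertex 16.62 5.33 0.00
      vertex 8.64 8.64 13.55
    endloop
  endfacet
  facet normal 0.8617 0.0000 0.5075
    outer loop
      vertex 16.62 5.33 0.00
      vertex 16.62 11.94 0.00
      vertex 8.64 8.64 13.55
    endloop
  endfacet
endsolid part

The G0 Z moves step by Δz≈3.39 mm. The G1 loops shrink linearly with z, so the solid tapers from its base footprint up to z≈13.6. Closing with a flat bottom cap and the tapered top and triangulating gives 14 facets — a regular 8-sided pyramid, base circumscribed radius ≈ 8.64 mm, apex at z ≈ 13.6 mm.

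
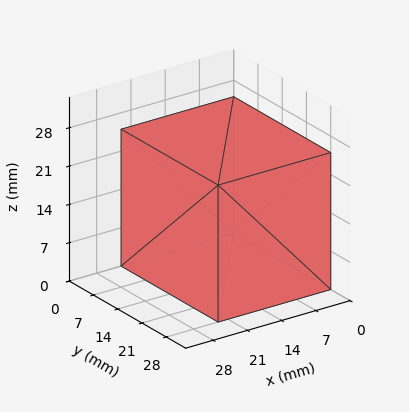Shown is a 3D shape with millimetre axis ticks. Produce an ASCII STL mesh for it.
Reading the render: the shape is a rectangular box, roughly 23 × 28 mm footprint and 25 mm tall (dimensions read to the nearest mm from the axis ticks). For the STL, each face is triangulated and given an outward normal.

solid part
  facet normal 0.0000 0.0000 -1.0000
    outer loop
      vertex 23.000 28.000 0.000
      vertex 23.000 0.000 0.000
      vertex 0.000 0.000 0.000
    endloop
  endfacet
  facet normal 0.0000 0.0000 -1.0000
    outer loop
      vertex 0.000 28.000 0.000
      vertex 23.000 28.000 0.000
      vertex 0.000 0.000 0.000
    endloop
  endfacet
  facet normal 0.0000 0.0000 1.0000
    outer loop
      vertex 0.000 0.000 25.000
      vertex 23.000 0.000 25.000
      vertex 23.000 28.000 25.000
    endloop
  endfacet
  facet normal 0.0000 0.0000 1.0000
    outer loop
      vertex 0.000 0.000 25.000
      vertex 23.000 28.000 25.000
      vertex 0.000 28.000 25.000
    endloop
  endfacet
  facet normal 0.0000 -1.0000 0.0000
    outer loop
      vertex 0.000 0.000 0.000
      vertex 23.000 0.000 0.000
      vertex 23.000 0.000 25.000
    endloop
  endfacet
  facet normal 0.0000 -1.0000 0.0000
    outer loop
      vertex 0.000 0.000 0.000
      vertex 23.000 0.000 25.000
      vertex 0.000 0.000 25.000
    endloop
  endfacet
  facet normal 0.0000 1.0000 0.0000
    outer loop
      vertex 23.000 28.000 25.000
      vertex 23.000 28.000 0.000
      vertex 0.000 28.000 0.000
    endloop
  endfacet
  facet normal 0.0000 1.0000 0.0000
    outer loop
      vertex 0.000 28.000 25.000
      vertex 23.000 28.000 25.000
      vertex 0.000 28.000 0.000
    endloop
  endfacet
  facet normal -1.0000 0.0000 0.0000
    outer loop
      vertex 0.000 28.000 25.000
      vertex 0.000 28.000 0.000
      vertex 0.000 0.000 0.000
    endloop
  endfacet
  facet normal -1.0000 0.0000 0.0000
    outer loop
      vertex 0.000 0.000 25.000
      vertex 0.000 28.000 25.000
      vertex 0.000 0.000 0.000
    endloop
  endfacet
  facet normal 1.0000 0.0000 0.0000
    outer loop
      vertex 23.000 0.000 0.000
      vertex 23.000 28.000 0.000
      vertex 23.000 28.000 25.000
    endloop
  endfacet
  facet normal 1.0000 0.0000 0.0000
    outer loop
      vertex 23.000 0.000 0.000
      vertex 23.000 28.000 25.000
      vertex 23.000 0.000 25.000
    endloop
  endfacet
endsolid part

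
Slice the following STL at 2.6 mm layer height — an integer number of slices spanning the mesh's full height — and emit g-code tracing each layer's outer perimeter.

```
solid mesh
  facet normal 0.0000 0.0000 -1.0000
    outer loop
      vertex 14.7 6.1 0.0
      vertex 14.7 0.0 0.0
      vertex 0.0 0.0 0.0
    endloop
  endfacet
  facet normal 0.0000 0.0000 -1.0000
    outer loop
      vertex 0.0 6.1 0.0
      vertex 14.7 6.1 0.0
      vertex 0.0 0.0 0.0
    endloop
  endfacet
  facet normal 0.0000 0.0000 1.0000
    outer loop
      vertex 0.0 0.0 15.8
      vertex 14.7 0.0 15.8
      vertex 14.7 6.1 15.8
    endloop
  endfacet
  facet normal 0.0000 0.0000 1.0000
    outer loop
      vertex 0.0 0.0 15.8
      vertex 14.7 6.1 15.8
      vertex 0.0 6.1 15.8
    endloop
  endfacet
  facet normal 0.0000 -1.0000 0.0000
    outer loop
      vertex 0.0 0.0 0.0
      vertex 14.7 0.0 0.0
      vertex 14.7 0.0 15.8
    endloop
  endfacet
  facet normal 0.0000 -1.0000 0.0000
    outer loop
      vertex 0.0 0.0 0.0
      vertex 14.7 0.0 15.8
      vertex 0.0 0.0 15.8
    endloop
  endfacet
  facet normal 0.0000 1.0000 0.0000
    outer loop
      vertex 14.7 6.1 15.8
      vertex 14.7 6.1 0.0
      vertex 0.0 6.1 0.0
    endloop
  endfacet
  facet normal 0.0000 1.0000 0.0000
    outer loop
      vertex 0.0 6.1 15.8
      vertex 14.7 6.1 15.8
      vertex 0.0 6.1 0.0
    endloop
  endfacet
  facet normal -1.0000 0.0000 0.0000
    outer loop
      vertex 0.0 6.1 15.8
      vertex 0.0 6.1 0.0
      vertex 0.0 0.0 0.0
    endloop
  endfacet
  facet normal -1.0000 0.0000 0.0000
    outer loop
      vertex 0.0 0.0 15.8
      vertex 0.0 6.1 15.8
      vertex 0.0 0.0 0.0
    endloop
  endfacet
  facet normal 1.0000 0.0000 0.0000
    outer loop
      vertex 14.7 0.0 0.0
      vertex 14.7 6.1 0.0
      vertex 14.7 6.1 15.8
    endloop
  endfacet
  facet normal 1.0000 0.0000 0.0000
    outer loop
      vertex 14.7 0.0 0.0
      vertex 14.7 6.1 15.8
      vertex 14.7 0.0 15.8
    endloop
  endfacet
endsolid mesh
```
; perimeter-only toolpath
G21 ; units = mm
G90 ; absolute positioning
G28 ; home
; layer 1
G0 Z2.6
G0 X0.0 Y0.0
G1 X14.7 Y0.0
G1 X14.7 Y6.1
G1 X0.0 Y6.1
G1 X0.0 Y0.0
; layer 2
G0 Z5.3
G0 X0.0 Y0.0
G1 X14.7 Y0.0
G1 X14.7 Y6.1
G1 X0.0 Y6.1
G1 X0.0 Y0.0
; layer 3
G0 Z7.9
G0 X0.0 Y0.0
G1 X14.7 Y0.0
G1 X14.7 Y6.1
G1 X0.0 Y6.1
G1 X0.0 Y0.0
; layer 4
G0 Z10.5
G0 X0.0 Y0.0
G1 X14.7 Y0.0
G1 X14.7 Y6.1
G1 X0.0 Y6.1
G1 X0.0 Y0.0
; layer 5
G0 Z13.2
G0 X0.0 Y0.0
G1 X14.7 Y0.0
G1 X14.7 Y6.1
G1 X0.0 Y6.1
G1 X0.0 Y0.0
; layer 6
G0 Z15.8
G0 X0.0 Y0.0
G1 X14.7 Y0.0
G1 X14.7 Y6.1
G1 X0.0 Y6.1
G1 X0.0 Y0.0
M2 ; end

The solid is a rectangular box, roughly 14.7 × 6.1 mm footprint and 15.8 mm tall. Slicing at Δz = 2.6 mm — 6 equal slices spanning the solid's height, so layer i sits at z = i·h/6 — gives 6 non-empty perimeters. Each is a 4-segment closed polygon; G0 lifts to the layer z and rapids to the start vertex, then G1 traces the edges.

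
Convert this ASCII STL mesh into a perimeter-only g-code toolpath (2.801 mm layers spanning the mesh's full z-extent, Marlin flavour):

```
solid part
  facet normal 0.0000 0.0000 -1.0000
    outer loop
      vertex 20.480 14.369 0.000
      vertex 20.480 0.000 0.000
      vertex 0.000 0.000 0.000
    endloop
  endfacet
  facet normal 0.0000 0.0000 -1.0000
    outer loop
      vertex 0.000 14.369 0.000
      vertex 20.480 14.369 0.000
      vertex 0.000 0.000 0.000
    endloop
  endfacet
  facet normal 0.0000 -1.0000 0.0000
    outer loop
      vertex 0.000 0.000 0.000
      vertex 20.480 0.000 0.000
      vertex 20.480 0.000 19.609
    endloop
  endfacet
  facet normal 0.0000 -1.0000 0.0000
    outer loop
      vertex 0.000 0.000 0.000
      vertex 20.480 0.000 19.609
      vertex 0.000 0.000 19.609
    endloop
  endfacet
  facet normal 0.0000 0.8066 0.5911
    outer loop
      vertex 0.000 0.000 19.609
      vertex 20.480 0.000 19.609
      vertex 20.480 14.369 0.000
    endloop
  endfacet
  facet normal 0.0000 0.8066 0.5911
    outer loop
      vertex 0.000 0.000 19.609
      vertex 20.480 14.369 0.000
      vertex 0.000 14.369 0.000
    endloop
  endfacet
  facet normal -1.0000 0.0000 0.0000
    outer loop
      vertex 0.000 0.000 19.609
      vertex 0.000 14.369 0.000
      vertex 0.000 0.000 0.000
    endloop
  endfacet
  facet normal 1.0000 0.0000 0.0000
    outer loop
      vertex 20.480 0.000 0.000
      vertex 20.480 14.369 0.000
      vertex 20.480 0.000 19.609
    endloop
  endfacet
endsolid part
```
; perimeter-only toolpath
G21 ; units = mm
G90 ; absolute positioning
G28 ; home
; layer 1
G0 Z2.801
G0 X0.000 Y0.000
G1 X20.480 Y0.000
G1 X20.480 Y12.316
G1 X0.000 Y12.316
G1 X0.000 Y0.000
; layer 2
G0 Z5.603
G0 X0.000 Y0.000
G1 X20.480 Y0.000
G1 X20.480 Y10.264
G1 X0.000 Y10.264
G1 X0.000 Y0.000
; layer 3
G0 Z8.404
G0 X0.000 Y0.000
G1 X20.480 Y0.000
G1 X20.480 Y8.211
G1 X0.000 Y8.211
G1 X0.000 Y0.000
; layer 4
G0 Z11.205
G0 X0.000 Y0.000
G1 X20.480 Y0.000
G1 X20.480 Y6.158
G1 X0.000 Y6.158
G1 X0.000 Y0.000
; layer 5
G0 Z14.006
G0 X0.000 Y0.000
G1 X20.480 Y0.000
G1 X20.480 Y4.105
G1 X0.000 Y4.105
G1 X0.000 Y0.000
; layer 6
G0 Z16.808
G0 X0.000 Y0.000
G1 X20.480 Y0.000
G1 X20.480 Y2.053
G1 X0.000 Y2.053
G1 X0.000 Y0.000
M2 ; end

The solid is a wedge (ramp): 20.5 × 14.4 mm base, rising to 19.6 mm along the y=0 edge and sloping linearly to z=0 at y=14.4. Slicing at Δz = 2.801 mm — 7 equal slices spanning the solid's height, so layer i sits at z = i·h/7 — gives 6 non-empty perimeters. Each is a 4-segment closed polygon; G0 lifts to the layer z and rapids to the start vertex, then G1 traces the edges. The cross-section shrinks linearly with z (the slice at the apex is degenerate and omitted).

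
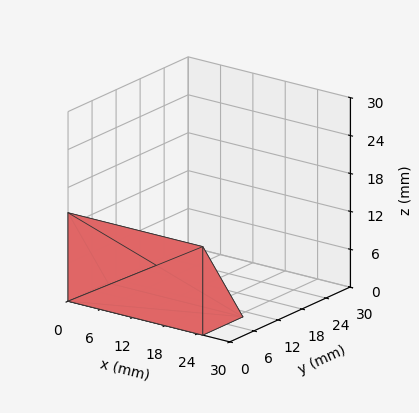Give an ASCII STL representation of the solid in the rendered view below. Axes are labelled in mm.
Reading the render: the shape is a wedge (ramp): 25 × 10 mm base, rising to 14 mm along the y=0 edge and sloping linearly to z=0 at y=10 (dimensions read to the nearest mm from the axis ticks). For the STL, each face is triangulated and given an outward normal.

solid part
  facet normal 0.0000 0.0000 -1.0000
    outer loop
      vertex 25.0 10.0 0.0
      vertex 25.0 0.0 0.0
      vertex 0.0 0.0 0.0
    endloop
  endfacet
  facet normal 0.0000 0.0000 -1.0000
    outer loop
      vertex 0.0 10.0 0.0
      vertex 25.0 10.0 0.0
      vertex 0.0 0.0 0.0
    endloop
  endfacet
  facet normal 0.0000 -1.0000 0.0000
    outer loop
      vertex 0.0 0.0 0.0
      vertex 25.0 0.0 0.0
      vertex 25.0 0.0 14.0
    endloop
  endfacet
  facet normal 0.0000 -1.0000 0.0000
    outer loop
      vertex 0.0 0.0 0.0
      vertex 25.0 0.0 14.0
      vertex 0.0 0.0 14.0
    endloop
  endfacet
  facet normal 0.0000 0.8137 0.5812
    outer loop
      vertex 0.0 0.0 14.0
      vertex 25.0 0.0 14.0
      vertex 25.0 10.0 0.0
    endloop
  endfacet
  facet normal 0.0000 0.8137 0.5812
    outer loop
      vertex 0.0 0.0 14.0
      vertex 25.0 10.0 0.0
      vertex 0.0 10.0 0.0
    endloop
  endfacet
  facet normal -1.0000 0.0000 0.0000
    outer loop
      vertex 0.0 0.0 14.0
      vertex 0.0 10.0 0.0
      vertex 0.0 0.0 0.0
    endloop
  endfacet
  facet normal 1.0000 0.0000 0.0000
    outer loop
      vertex 25.0 0.0 0.0
      vertex 25.0 10.0 0.0
      vertex 25.0 0.0 14.0
    endloop
  endfacet
endsolid part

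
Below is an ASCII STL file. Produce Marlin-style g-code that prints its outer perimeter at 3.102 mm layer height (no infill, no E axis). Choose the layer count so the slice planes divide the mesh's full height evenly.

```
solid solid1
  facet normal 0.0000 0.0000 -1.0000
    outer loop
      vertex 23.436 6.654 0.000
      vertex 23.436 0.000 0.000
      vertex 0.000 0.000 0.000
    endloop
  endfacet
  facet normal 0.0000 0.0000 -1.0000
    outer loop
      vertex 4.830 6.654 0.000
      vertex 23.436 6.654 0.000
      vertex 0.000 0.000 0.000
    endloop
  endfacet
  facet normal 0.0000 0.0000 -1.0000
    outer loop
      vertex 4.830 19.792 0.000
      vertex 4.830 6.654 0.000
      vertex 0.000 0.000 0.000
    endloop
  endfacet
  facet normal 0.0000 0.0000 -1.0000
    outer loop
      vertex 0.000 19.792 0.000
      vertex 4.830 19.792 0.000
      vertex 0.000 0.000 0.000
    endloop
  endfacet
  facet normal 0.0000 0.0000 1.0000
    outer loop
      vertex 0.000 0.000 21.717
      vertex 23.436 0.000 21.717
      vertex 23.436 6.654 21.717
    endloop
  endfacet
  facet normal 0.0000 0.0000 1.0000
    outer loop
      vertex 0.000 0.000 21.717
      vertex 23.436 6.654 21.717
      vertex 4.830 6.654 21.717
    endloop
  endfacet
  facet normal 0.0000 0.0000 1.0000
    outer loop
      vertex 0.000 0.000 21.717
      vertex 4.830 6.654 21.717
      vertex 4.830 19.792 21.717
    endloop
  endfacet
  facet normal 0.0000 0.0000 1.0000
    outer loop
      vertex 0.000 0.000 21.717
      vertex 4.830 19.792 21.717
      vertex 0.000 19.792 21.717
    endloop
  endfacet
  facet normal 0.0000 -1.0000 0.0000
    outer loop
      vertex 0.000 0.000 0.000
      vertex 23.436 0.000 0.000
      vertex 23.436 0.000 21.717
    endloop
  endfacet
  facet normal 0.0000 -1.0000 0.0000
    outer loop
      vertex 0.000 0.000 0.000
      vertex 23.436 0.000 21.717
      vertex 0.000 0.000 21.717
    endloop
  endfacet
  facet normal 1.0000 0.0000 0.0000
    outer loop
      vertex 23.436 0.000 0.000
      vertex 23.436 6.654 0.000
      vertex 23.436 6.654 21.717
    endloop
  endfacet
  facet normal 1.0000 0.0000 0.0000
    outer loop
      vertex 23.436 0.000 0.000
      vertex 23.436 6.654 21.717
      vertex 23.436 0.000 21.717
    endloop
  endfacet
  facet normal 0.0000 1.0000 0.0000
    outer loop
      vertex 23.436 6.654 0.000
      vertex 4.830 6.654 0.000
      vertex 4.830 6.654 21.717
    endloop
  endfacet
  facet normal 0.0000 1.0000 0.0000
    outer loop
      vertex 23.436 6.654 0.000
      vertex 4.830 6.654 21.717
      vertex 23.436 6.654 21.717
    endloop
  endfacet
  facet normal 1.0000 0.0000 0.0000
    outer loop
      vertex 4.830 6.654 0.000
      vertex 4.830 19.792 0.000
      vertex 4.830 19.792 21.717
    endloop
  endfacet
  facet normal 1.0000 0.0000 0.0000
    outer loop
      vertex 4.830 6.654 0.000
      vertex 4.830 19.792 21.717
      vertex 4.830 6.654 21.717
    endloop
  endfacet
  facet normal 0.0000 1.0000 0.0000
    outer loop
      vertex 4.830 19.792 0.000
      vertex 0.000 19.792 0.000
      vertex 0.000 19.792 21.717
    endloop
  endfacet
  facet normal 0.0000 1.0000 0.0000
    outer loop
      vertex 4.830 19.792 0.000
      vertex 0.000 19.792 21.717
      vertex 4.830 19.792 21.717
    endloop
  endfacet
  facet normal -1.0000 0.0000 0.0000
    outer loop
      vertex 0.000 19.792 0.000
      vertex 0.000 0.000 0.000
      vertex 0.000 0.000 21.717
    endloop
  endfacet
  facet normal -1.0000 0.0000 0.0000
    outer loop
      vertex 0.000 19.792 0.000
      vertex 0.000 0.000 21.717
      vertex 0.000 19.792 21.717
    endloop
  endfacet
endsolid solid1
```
; perimeter-only toolpath
G21 ; units = mm
G90 ; absolute positioning
G28 ; home
; layer 1
G0 Z3.102
G0 X0.000 Y0.000
G1 X23.436 Y0.000
G1 X23.436 Y6.654
G1 X4.830 Y6.654
G1 X4.830 Y19.792
G1 X0.000 Y19.792
G1 X0.000 Y0.000
; layer 2
G0 Z6.205
G0 X0.000 Y0.000
G1 X23.436 Y0.000
G1 X23.436 Y6.654
G1 X4.830 Y6.654
G1 X4.830 Y19.792
G1 X0.000 Y19.792
G1 X0.000 Y0.000
; layer 3
G0 Z9.307
G0 X0.000 Y0.000
G1 X23.436 Y0.000
G1 X23.436 Y6.654
G1 X4.830 Y6.654
G1 X4.830 Y19.792
G1 X0.000 Y19.792
G1 X0.000 Y0.000
; layer 4
G0 Z12.410
G0 X0.000 Y0.000
G1 X23.436 Y0.000
G1 X23.436 Y6.654
G1 X4.830 Y6.654
G1 X4.830 Y19.792
G1 X0.000 Y19.792
G1 X0.000 Y0.000
; layer 5
G0 Z15.512
G0 X0.000 Y0.000
G1 X23.436 Y0.000
G1 X23.436 Y6.654
G1 X4.830 Y6.654
G1 X4.830 Y19.792
G1 X0.000 Y19.792
G1 X0.000 Y0.000
; layer 6
G0 Z18.615
G0 X0.000 Y0.000
G1 X23.436 Y0.000
G1 X23.436 Y6.654
G1 X4.830 Y6.654
G1 X4.830 Y19.792
G1 X0.000 Y19.792
G1 X0.000 Y0.000
; layer 7
G0 Z21.717
G0 X0.000 Y0.000
G1 X23.436 Y0.000
G1 X23.436 Y6.654
G1 X4.830 Y6.654
G1 X4.830 Y19.792
G1 X0.000 Y19.792
G1 X0.000 Y0.000
M2 ; end

The solid is an L-shaped prism: outer 23.4 × 19.8 mm, arm thicknesses ≈ 6.65 mm (horizontal) and 4.83 mm (vertical), extruded 21.7 mm in z. Slicing at Δz = 3.102 mm — 7 equal slices spanning the solid's height, so layer i sits at z = i·h/7 — gives 7 non-empty perimeters. Each is a 6-segment closed polygon; G0 lifts to the layer z and rapids to the start vertex, then G1 traces the edges.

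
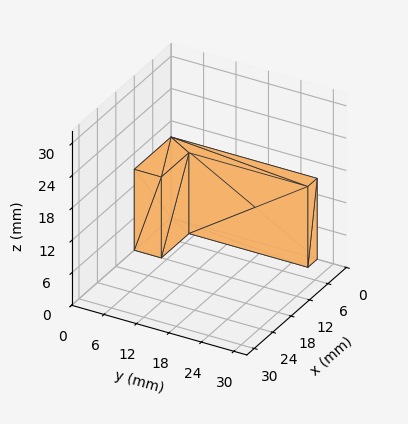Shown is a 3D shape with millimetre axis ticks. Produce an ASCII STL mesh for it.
Reading the render: the shape is an L-shaped prism: outer 12 × 27 mm, arm thicknesses ≈ 5 mm (horizontal) and 3 mm (vertical), extruded 15 mm in z (dimensions read to the nearest mm from the axis ticks). For the STL, each face is triangulated and given an outward normal.

solid part
  facet normal 0.0000 0.0000 -1.0000
    outer loop
      vertex 12.00 5.00 0.00
      vertex 12.00 0.00 0.00
      vertex 0.00 0.00 0.00
    endloop
  endfacet
  facet normal 0.0000 0.0000 -1.0000
    outer loop
      vertex 3.00 5.00 0.00
      vertex 12.00 5.00 0.00
      vertex 0.00 0.00 0.00
    endloop
  endfacet
  facet normal 0.0000 0.0000 -1.0000
    outer loop
      vertex 3.00 27.00 0.00
      vertex 3.00 5.00 0.00
      vertex 0.00 0.00 0.00
    endloop
  endfacet
  facet normal 0.0000 0.0000 -1.0000
    outer loop
      vertex 0.00 27.00 0.00
      vertex 3.00 27.00 0.00
      vertex 0.00 0.00 0.00
    endloop
  endfacet
  facet normal 0.0000 0.0000 1.0000
    outer loop
      vertex 0.00 0.00 15.00
      vertex 12.00 0.00 15.00
      vertex 12.00 5.00 15.00
    endloop
  endfacet
  facet normal 0.0000 0.0000 1.0000
    outer loop
      vertex 0.00 0.00 15.00
      vertex 12.00 5.00 15.00
      vertex 3.00 5.00 15.00
    endloop
  endfacet
  facet normal 0.0000 0.0000 1.0000
    outer loop
      vertex 0.00 0.00 15.00
      vertex 3.00 5.00 15.00
      vertex 3.00 27.00 15.00
    endloop
  endfacet
  facet normal 0.0000 0.0000 1.0000
    outer loop
      vertex 0.00 0.00 15.00
      vertex 3.00 27.00 15.00
      vertex 0.00 27.00 15.00
    endloop
  endfacet
  facet normal 0.0000 -1.0000 0.0000
    outer loop
      vertex 0.00 0.00 0.00
      vertex 12.00 0.00 0.00
      vertex 12.00 0.00 15.00
    endloop
  endfacet
  facet normal 0.0000 -1.0000 0.0000
    outer loop
      vertex 0.00 0.00 0.00
      vertex 12.00 0.00 15.00
      vertex 0.00 0.00 15.00
    endloop
  endfacet
  facet normal 1.0000 0.0000 0.0000
    outer loop
      vertex 12.00 0.00 0.00
      vertex 12.00 5.00 0.00
      vertex 12.00 5.00 15.00
    endloop
  endfacet
  facet normal 1.0000 0.0000 0.0000
    outer loop
      vertex 12.00 0.00 0.00
      vertex 12.00 5.00 15.00
      vertex 12.00 0.00 15.00
    endloop
  endfacet
  facet normal 0.0000 1.0000 0.0000
    outer loop
      vertex 12.00 5.00 0.00
      vertex 3.00 5.00 0.00
      vertex 3.00 5.00 15.00
    endloop
  endfacet
  facet normal 0.0000 1.0000 0.0000
    outer loop
      vertex 12.00 5.00 0.00
      vertex 3.00 5.00 15.00
      vertex 12.00 5.00 15.00
    endloop
  endfacet
  facet normal 1.0000 0.0000 0.0000
    outer loop
      vertex 3.00 5.00 0.00
      vertex 3.00 27.00 0.00
      vertex 3.00 27.00 15.00
    endloop
  endfacet
  facet normal 1.0000 0.0000 0.0000
    outer loop
      vertex 3.00 5.00 0.00
      vertex 3.00 27.00 15.00
      vertex 3.00 5.00 15.00
    endloop
  endfacet
  facet normal 0.0000 1.0000 0.0000
    outer loop
      vertex 3.00 27.00 0.00
      vertex 0.00 27.00 0.00
      vertex 0.00 27.00 15.00
    endloop
  endfacet
  facet normal 0.0000 1.0000 0.0000
    outer loop
      vertex 3.00 27.00 0.00
      vertex 0.00 27.00 15.00
      vertex 3.00 27.00 15.00
    endloop
  endfacet
  facet normal -1.0000 0.0000 0.0000
    outer loop
      vertex 0.00 27.00 0.00
      vertex 0.00 0.00 0.00
      vertex 0.00 0.00 15.00
    endloop
  endfacet
  facet normal -1.0000 0.0000 0.0000
    outer loop
      vertex 0.00 27.00 0.00
      vertex 0.00 0.00 15.00
      vertex 0.00 27.00 15.00
    endloop
  endfacet
endsolid part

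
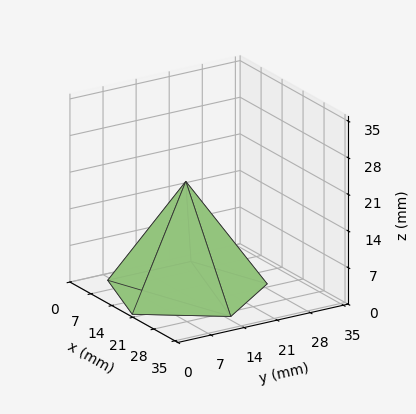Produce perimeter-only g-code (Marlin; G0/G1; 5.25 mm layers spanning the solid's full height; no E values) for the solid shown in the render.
Reading the render: the shape is a regular 5-sided pyramid, base circumscribed radius ≈ 15 mm, apex at z ≈ 21 mm (dimensions read to the nearest mm from the axis ticks). For the g-code, the solid's height is divided into equal slices at the stated Δz and each level perimeter traced with G1 moves after a G0 lift.

; perimeter-only toolpath
G21 ; units = mm
G90 ; absolute positioning
G28 ; home
; layer 1
G0 Z5.25
G0 X26.25 Y15.00
G1 X18.48 Y25.70
G1 X5.89 Y21.62
G1 X5.89 Y8.38
G1 X18.48 Y4.30
G1 X26.25 Y15.00
; layer 2
G0 Z10.50
G0 X22.50 Y15.00
G1 X17.32 Y22.13
G1 X8.93 Y19.41
G1 X8.93 Y10.59
G1 X17.32 Y7.87
G1 X22.50 Y15.00
; layer 3
G0 Z15.75
G0 X18.75 Y15.00
G1 X16.16 Y18.57
G1 X11.96 Y17.20
G1 X11.96 Y12.79
G1 X16.16 Y11.43
G1 X18.75 Y15.00
M2 ; end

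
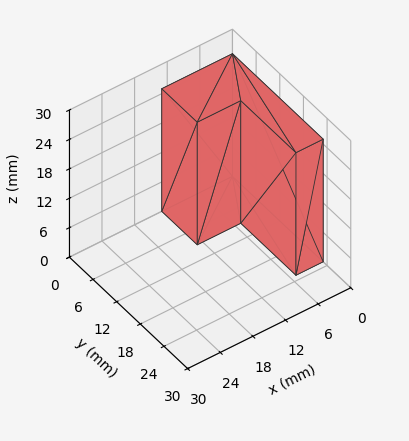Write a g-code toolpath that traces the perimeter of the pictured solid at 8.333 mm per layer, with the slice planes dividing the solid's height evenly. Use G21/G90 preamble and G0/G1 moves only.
Reading the render: the shape is an L-shaped prism: outer 13 × 23 mm, arm thicknesses ≈ 9 mm (horizontal) and 5 mm (vertical), extruded 25 mm in z (dimensions read to the nearest mm from the axis ticks). For the g-code, the solid's height is divided into equal slices at the stated Δz and each level perimeter traced with G1 moves after a G0 lift.

; perimeter-only toolpath
G21 ; units = mm
G90 ; absolute positioning
G28 ; home
; layer 1
G0 Z8.333
G0 X0.000 Y0.000
G1 X13.000 Y0.000
G1 X13.000 Y9.000
G1 X5.000 Y9.000
G1 X5.000 Y23.000
G1 X0.000 Y23.000
G1 X0.000 Y0.000
; layer 2
G0 Z16.667
G0 X0.000 Y0.000
G1 X13.000 Y0.000
G1 X13.000 Y9.000
G1 X5.000 Y9.000
G1 X5.000 Y23.000
G1 X0.000 Y23.000
G1 X0.000 Y0.000
; layer 3
G0 Z25.000
G0 X0.000 Y0.000
G1 X13.000 Y0.000
G1 X13.000 Y9.000
G1 X5.000 Y9.000
G1 X5.000 Y23.000
G1 X0.000 Y23.000
G1 X0.000 Y0.000
M2 ; end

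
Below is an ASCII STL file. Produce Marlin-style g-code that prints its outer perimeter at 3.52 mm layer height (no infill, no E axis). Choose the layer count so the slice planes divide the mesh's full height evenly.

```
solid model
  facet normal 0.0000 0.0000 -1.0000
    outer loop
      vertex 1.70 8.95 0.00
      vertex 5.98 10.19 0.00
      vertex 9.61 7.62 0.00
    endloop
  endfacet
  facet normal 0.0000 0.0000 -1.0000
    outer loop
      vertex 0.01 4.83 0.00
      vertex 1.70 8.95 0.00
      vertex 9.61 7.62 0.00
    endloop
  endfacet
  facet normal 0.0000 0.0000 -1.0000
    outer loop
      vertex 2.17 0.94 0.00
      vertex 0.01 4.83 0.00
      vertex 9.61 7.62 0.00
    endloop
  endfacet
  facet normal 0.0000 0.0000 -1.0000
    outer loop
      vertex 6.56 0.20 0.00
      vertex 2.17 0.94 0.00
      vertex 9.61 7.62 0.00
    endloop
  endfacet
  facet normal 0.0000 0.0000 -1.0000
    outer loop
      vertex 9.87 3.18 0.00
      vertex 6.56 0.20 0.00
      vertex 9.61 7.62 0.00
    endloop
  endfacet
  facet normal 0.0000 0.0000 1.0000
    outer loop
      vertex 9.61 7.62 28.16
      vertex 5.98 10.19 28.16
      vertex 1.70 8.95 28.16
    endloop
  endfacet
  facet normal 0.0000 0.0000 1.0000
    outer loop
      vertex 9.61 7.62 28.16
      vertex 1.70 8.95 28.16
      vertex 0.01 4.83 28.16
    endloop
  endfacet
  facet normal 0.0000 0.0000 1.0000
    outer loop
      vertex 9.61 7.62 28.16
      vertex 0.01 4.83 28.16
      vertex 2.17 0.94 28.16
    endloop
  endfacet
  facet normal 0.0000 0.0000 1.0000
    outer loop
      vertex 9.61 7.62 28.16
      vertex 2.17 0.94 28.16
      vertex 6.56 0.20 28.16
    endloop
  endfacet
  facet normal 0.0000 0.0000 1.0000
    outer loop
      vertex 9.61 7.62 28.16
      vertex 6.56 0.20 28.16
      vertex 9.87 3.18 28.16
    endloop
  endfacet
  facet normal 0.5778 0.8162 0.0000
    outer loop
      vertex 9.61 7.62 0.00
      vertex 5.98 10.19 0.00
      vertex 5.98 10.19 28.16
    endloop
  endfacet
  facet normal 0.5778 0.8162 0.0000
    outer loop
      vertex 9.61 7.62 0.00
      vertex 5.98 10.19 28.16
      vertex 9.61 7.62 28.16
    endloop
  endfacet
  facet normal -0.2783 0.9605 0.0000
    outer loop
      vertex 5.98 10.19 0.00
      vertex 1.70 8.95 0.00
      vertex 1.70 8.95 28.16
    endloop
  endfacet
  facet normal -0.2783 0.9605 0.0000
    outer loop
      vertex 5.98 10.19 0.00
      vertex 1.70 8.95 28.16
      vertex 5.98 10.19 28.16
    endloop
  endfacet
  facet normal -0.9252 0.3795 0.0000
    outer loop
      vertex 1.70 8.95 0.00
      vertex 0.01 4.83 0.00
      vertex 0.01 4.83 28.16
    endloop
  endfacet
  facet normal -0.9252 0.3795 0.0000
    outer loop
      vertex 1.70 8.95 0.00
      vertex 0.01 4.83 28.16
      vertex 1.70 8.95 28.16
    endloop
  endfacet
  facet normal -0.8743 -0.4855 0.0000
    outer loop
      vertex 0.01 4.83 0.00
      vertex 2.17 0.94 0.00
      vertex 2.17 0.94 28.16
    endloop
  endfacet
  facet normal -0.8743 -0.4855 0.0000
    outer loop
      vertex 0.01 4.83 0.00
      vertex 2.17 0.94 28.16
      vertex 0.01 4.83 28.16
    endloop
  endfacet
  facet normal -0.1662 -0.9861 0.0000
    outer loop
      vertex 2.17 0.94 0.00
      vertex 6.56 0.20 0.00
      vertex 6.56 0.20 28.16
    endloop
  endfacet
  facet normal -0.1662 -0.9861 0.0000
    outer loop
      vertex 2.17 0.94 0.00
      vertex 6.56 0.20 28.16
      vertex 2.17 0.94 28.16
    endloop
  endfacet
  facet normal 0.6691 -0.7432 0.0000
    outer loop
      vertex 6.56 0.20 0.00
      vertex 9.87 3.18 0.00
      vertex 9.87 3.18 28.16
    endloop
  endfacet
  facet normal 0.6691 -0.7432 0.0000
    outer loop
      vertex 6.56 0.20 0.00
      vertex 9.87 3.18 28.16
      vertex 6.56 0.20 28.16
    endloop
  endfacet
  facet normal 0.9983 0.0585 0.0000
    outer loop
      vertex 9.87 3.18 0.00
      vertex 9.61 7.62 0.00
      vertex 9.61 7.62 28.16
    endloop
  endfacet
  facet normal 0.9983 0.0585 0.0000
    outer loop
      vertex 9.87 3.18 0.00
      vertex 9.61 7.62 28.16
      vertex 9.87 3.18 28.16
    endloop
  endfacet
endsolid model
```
; perimeter-only toolpath
G21 ; units = mm
G90 ; absolute positioning
G28 ; home
; layer 1
G0 Z3.52
G0 X9.61 Y7.62
G1 X5.98 Y10.19
G1 X1.70 Y8.95
G1 X0.01 Y4.83
G1 X2.17 Y0.94
G1 X6.56 Y0.20
G1 X9.87 Y3.18
G1 X9.61 Y7.62
; layer 2
G0 Z7.04
G0 X9.61 Y7.62
G1 X5.98 Y10.19
G1 X1.70 Y8.95
G1 X0.01 Y4.83
G1 X2.17 Y0.94
G1 X6.56 Y0.20
G1 X9.87 Y3.18
G1 X9.61 Y7.62
; layer 3
G0 Z10.56
G0 X9.61 Y7.62
G1 X5.98 Y10.19
G1 X1.70 Y8.95
G1 X0.01 Y4.83
G1 X2.17 Y0.94
G1 X6.56 Y0.20
G1 X9.87 Y3.18
G1 X9.61 Y7.62
; layer 4
G0 Z14.08
G0 X9.61 Y7.62
G1 X5.98 Y10.19
G1 X1.70 Y8.95
G1 X0.01 Y4.83
G1 X2.17 Y0.94
G1 X6.56 Y0.20
G1 X9.87 Y3.18
G1 X9.61 Y7.62
; layer 5
G0 Z17.60
G0 X9.61 Y7.62
G1 X5.98 Y10.19
G1 X1.70 Y8.95
G1 X0.01 Y4.83
G1 X2.17 Y0.94
G1 X6.56 Y0.20
G1 X9.87 Y3.18
G1 X9.61 Y7.62
; layer 6
G0 Z21.12
G0 X9.61 Y7.62
G1 X5.98 Y10.19
G1 X1.70 Y8.95
G1 X0.01 Y4.83
G1 X2.17 Y0.94
G1 X6.56 Y0.20
G1 X9.87 Y3.18
G1 X9.61 Y7.62
; layer 7
G0 Z24.64
G0 X9.61 Y7.62
G1 X5.98 Y10.19
G1 X1.70 Y8.95
G1 X0.01 Y4.83
G1 X2.17 Y0.94
G1 X6.56 Y0.20
G1 X9.87 Y3.18
G1 X9.61 Y7.62
; layer 8
G0 Z28.16
G0 X9.61 Y7.62
G1 X5.98 Y10.19
G1 X1.70 Y8.95
G1 X0.01 Y4.83
G1 X2.17 Y0.94
G1 X6.56 Y0.20
G1 X9.87 Y3.18
G1 X9.61 Y7.62
M2 ; end

The solid is a regular 7-sided prism (a cylinder approximated with 7 flat sides), circumscribed radius ≈ 5.13 mm, height ≈ 28.2 mm. Slicing at Δz = 3.52 mm — 8 equal slices spanning the solid's height, so layer i sits at z = i·h/8 — gives 8 non-empty perimeters. Each is a 7-segment closed polygon; G0 lifts to the layer z and rapids to the start vertex, then G1 traces the edges.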